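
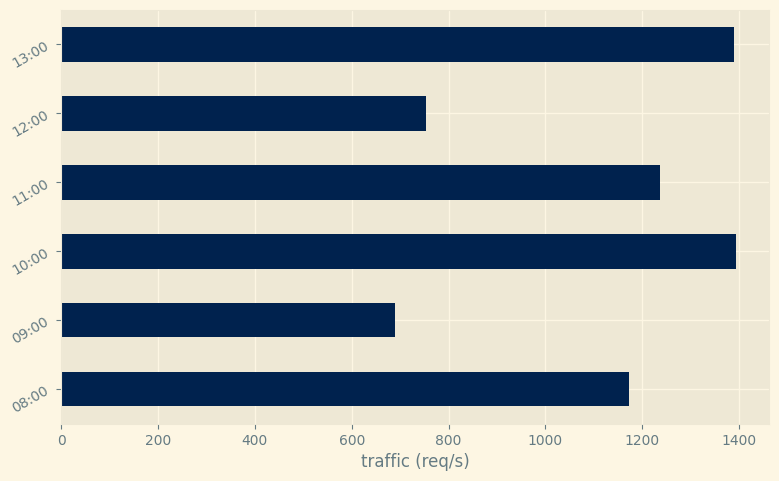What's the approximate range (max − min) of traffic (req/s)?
Max 10:00 ≈ 1400, min 09:00 ≈ 600; range ≈ 800.

≈ 800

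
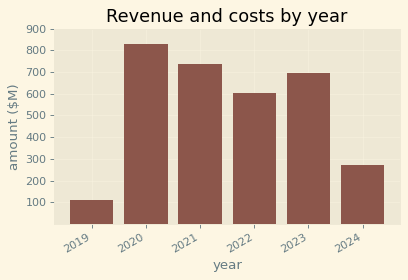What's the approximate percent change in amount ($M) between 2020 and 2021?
≈ -12.5%

2020 ≈ 800, 2021 ≈ 700; (700 − 800) / 800 ≈ -12.5%.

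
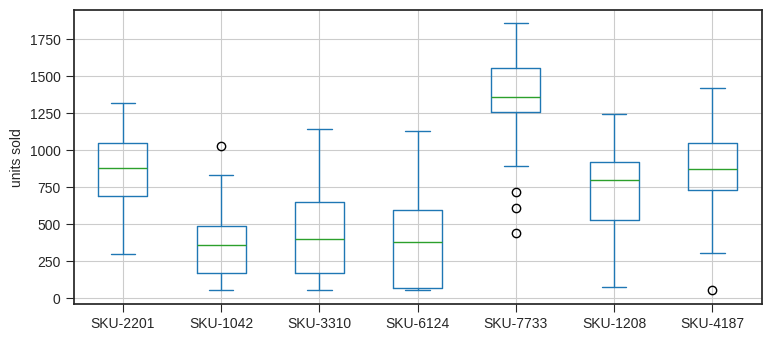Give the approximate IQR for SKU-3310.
Q3 ≈ 600, Q1 ≈ 200; IQR ≈ 400.

≈ 400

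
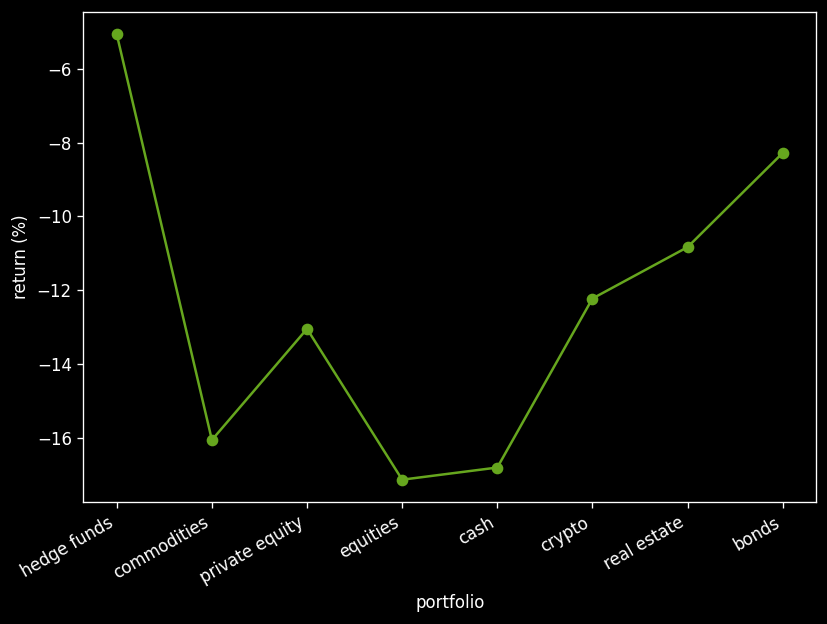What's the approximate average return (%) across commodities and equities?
(-16 + -18) / 2 ≈ -17.

≈ -17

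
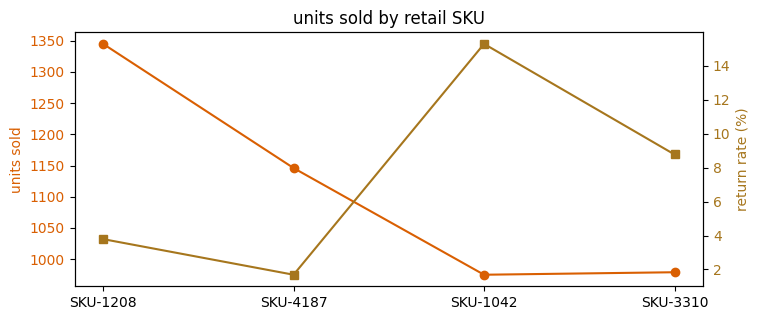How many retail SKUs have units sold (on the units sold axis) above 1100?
Above 1100: SKU-1208, SKU-4187.

2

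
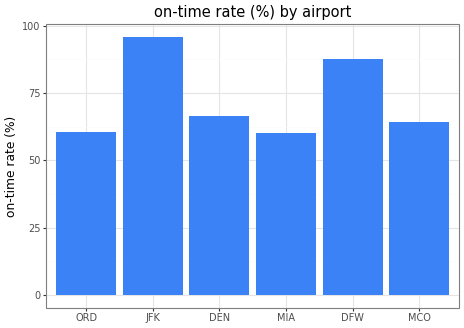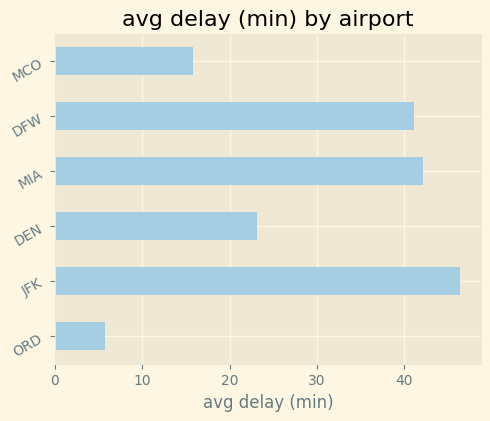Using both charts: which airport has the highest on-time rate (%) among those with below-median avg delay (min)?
DEN

Chart 2 median avg delay (min) ≈ 30; below-median airports: ORD, DEN, MCO. Among those, DEN has the highest on-time rate (%) (≈ 70).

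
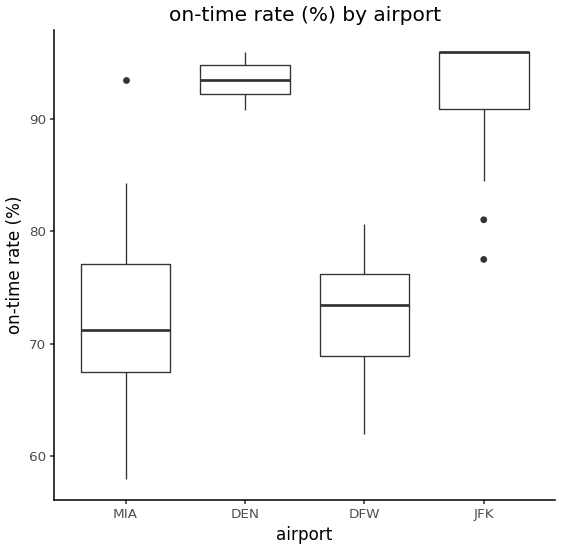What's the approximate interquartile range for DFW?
Q3 ≈ 76, Q1 ≈ 68; IQR ≈ 8.

≈ 8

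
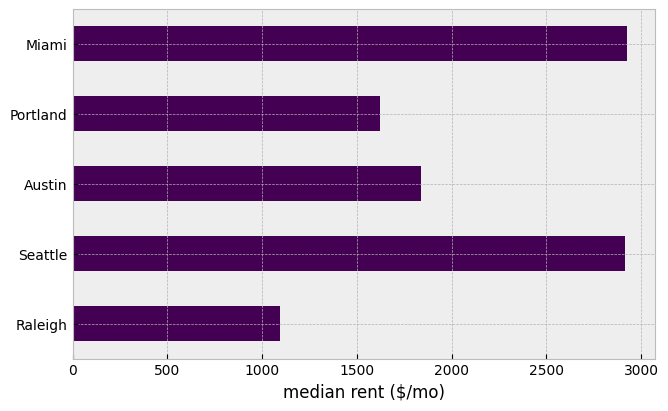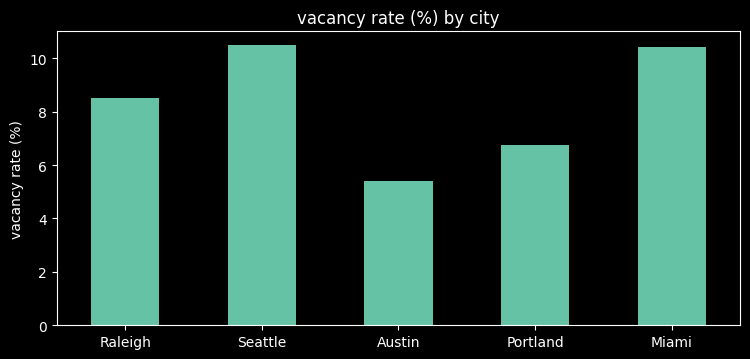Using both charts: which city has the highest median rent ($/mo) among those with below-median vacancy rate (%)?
Chart 2 median vacancy rate (%) ≈ 9; below-median cities: Austin, Portland. Among those, Austin has the highest median rent ($/mo) (≈ 2000).

Austin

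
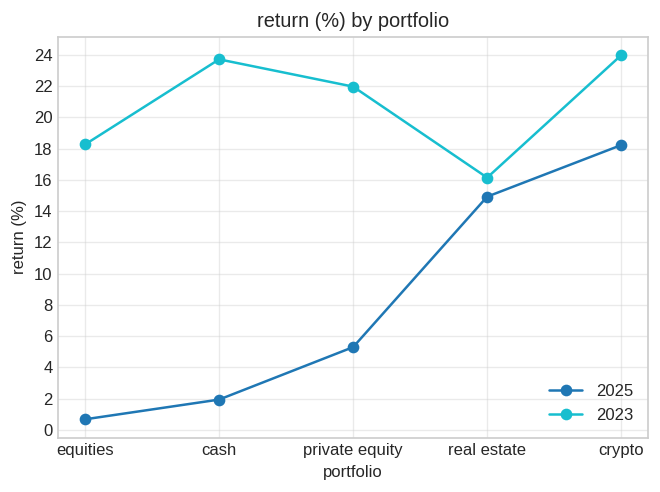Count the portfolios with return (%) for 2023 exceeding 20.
Above 20: cash, private equity, crypto.

3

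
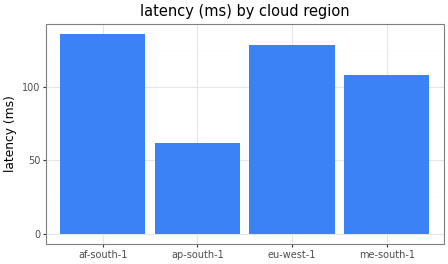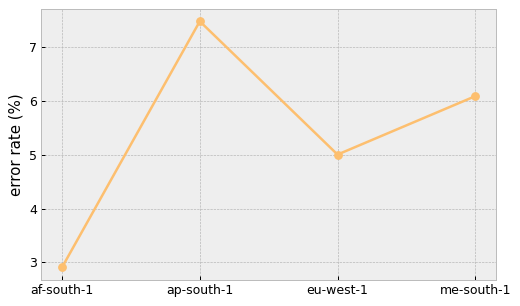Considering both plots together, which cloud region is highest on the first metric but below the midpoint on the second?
af-south-1

Chart 2 median error rate (%) ≈ 6; below-median cloud regions: af-south-1, eu-west-1. Among those, af-south-1 has the highest latency (ms) (≈ 140).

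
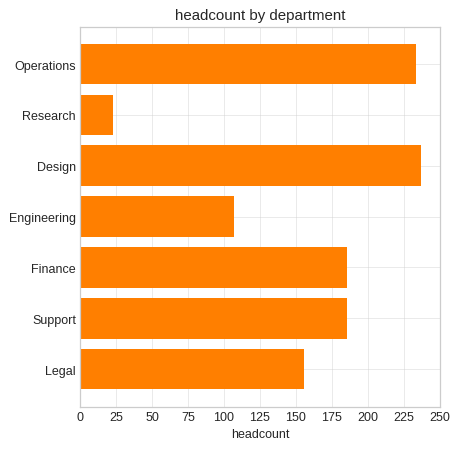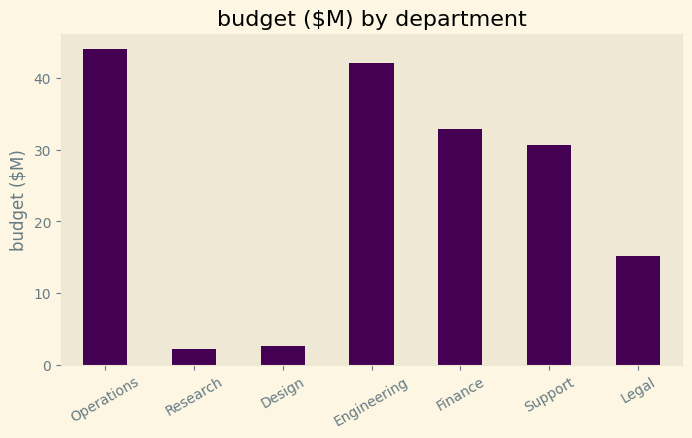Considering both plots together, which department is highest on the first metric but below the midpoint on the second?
Chart 2 median budget ($M) ≈ 30; below-median departments: Research, Design, Legal. Among those, Design has the highest headcount (≈ 225).

Design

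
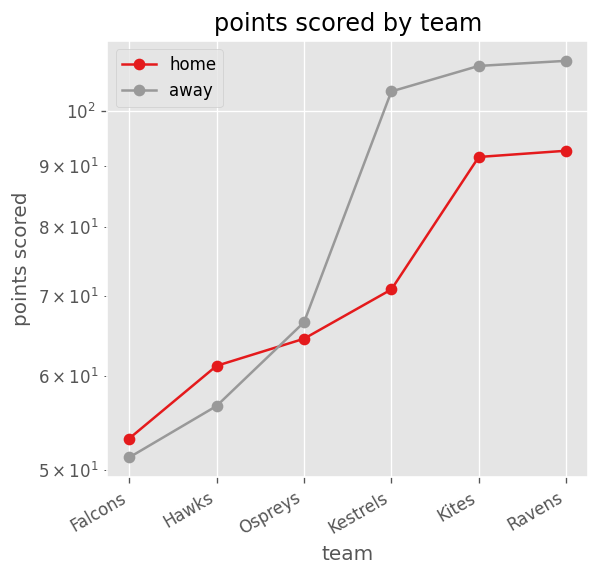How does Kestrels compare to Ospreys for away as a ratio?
≈ 1.62×

Kestrels ≈ 105, Ospreys ≈ 65; 105/65 ≈ 1.62.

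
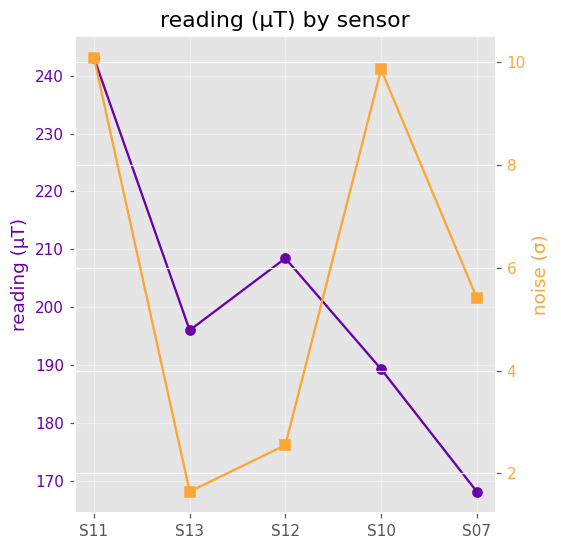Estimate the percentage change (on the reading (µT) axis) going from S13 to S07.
≈ -15%

S13 ≈ 200, S07 ≈ 170; (170 − 200) / 200 ≈ -15%.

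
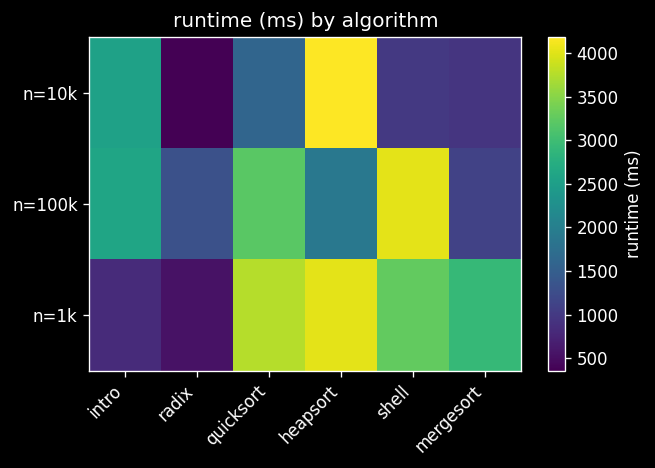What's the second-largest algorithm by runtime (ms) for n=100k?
Top 3 for n=100k: shell ≈ 4000, quicksort ≈ 3000, intro ≈ 2500.

quicksort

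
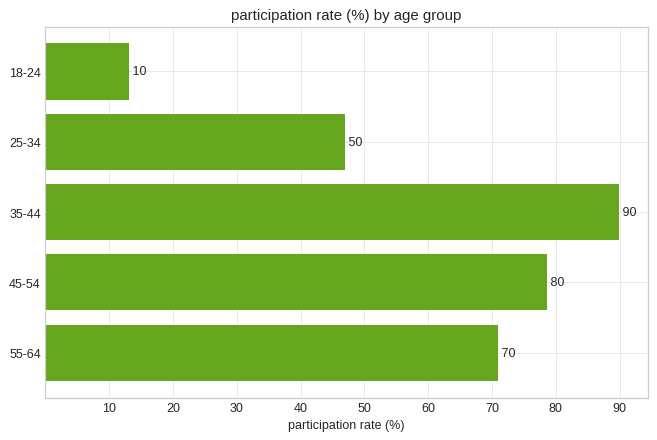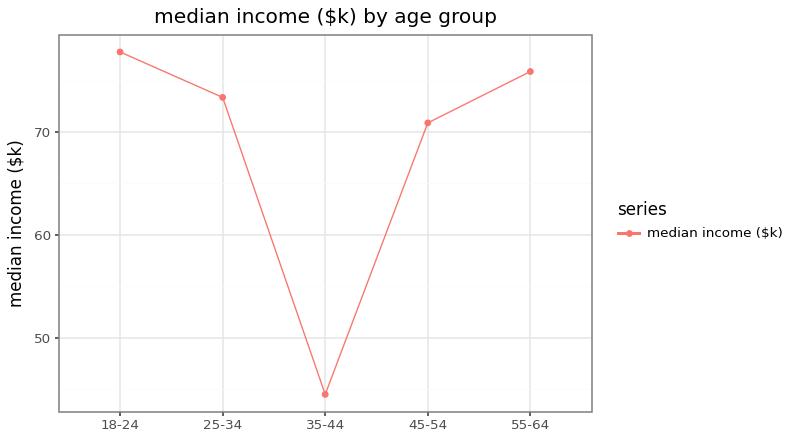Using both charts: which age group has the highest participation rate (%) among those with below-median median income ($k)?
35-44

Chart 2 median median income ($k) ≈ 70; below-median age groups: 35-44, 45-54. Among those, 35-44 has the highest participation rate (%) (≈ 90).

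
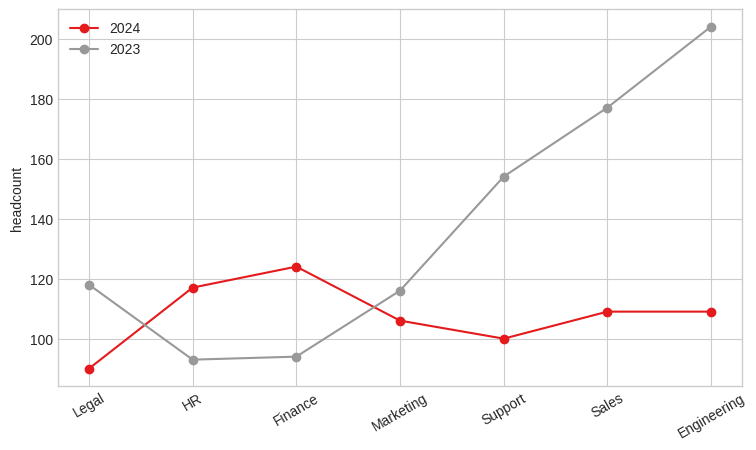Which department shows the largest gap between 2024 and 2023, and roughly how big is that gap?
Engineering: 2024 ≈ 110, 2023 ≈ 200 → gap ≈ 90. Next-largest (Sales) is only ≈ 70.

Engineering, ≈ 90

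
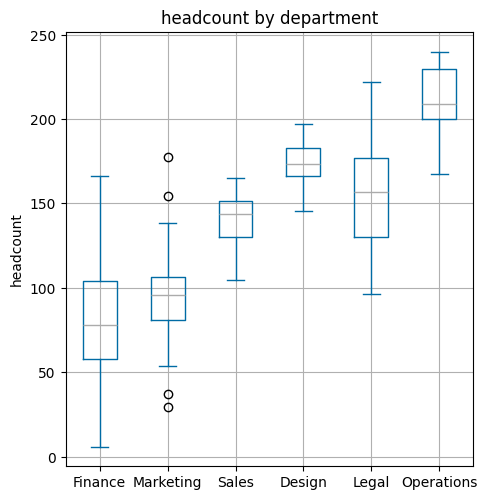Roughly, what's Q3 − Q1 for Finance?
Q3 ≈ 100, Q1 ≈ 60; IQR ≈ 40.

≈ 40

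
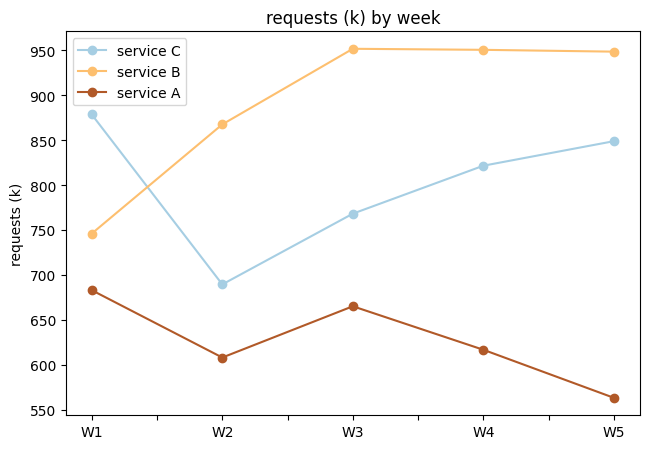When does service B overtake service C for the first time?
W1: service B ≈ 750 vs service C ≈ 900 (not yet); W2: service B ≈ 850 vs service C ≈ 700 (first crossover).

W2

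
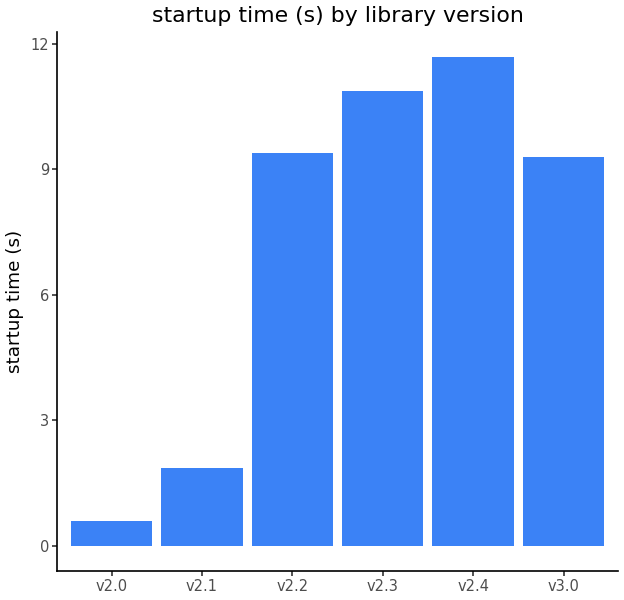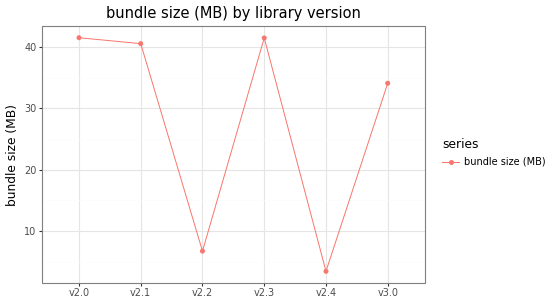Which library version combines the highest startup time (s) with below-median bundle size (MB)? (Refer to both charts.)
Chart 2 median bundle size (MB) ≈ 35; below-median library versions: v2.2, v2.4, v3.0. Among those, v2.4 has the highest startup time (s) (≈ 12).

v2.4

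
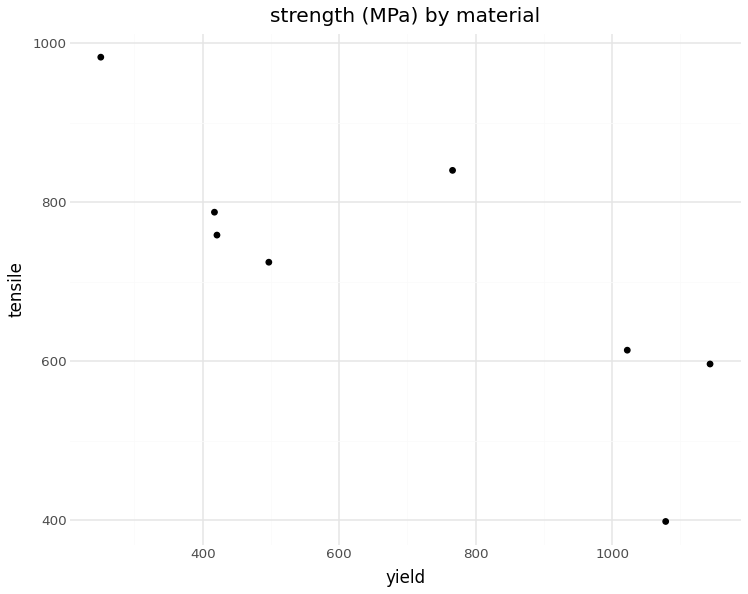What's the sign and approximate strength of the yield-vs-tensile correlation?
Points are negatively correlated; strong (|r| ≈ 0.8).

negative, strong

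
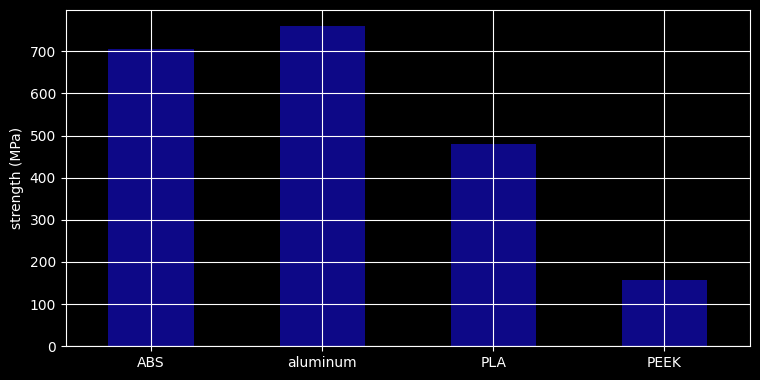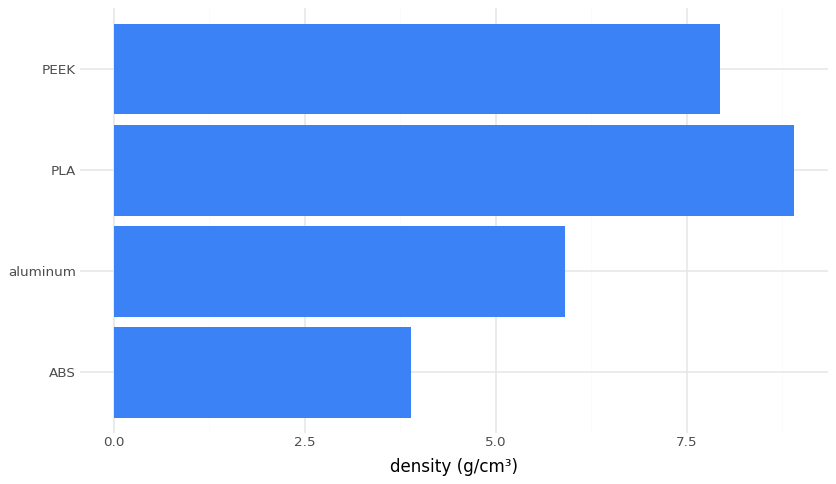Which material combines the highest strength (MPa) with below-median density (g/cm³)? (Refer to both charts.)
aluminum

Chart 2 median density (g/cm³) ≈ 7; below-median materials: ABS, aluminum. Among those, aluminum has the highest strength (MPa) (≈ 800).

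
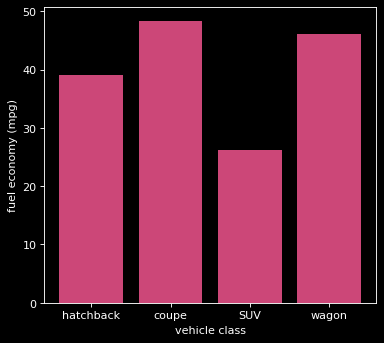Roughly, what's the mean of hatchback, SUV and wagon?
(40 + 25 + 45) / 3 ≈ 37.

≈ 37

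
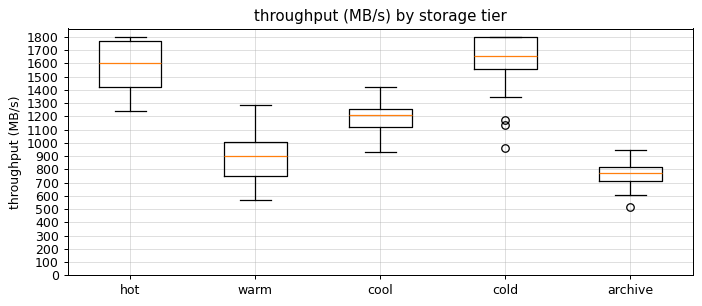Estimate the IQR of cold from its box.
Q3 ≈ 1800, Q1 ≈ 1600; IQR ≈ 200.

≈ 200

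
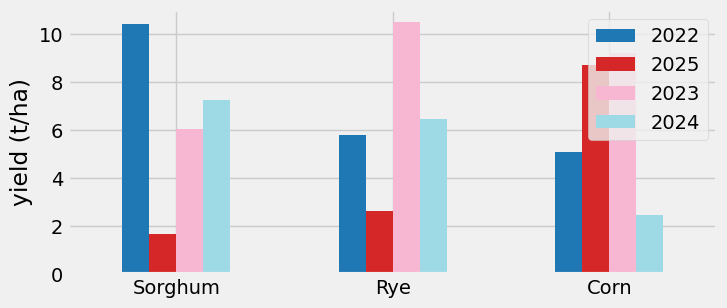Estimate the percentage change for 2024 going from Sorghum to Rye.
≈ -14.3%

Sorghum ≈ 7, Rye ≈ 6; (6 − 7) / 7 ≈ -14.3%.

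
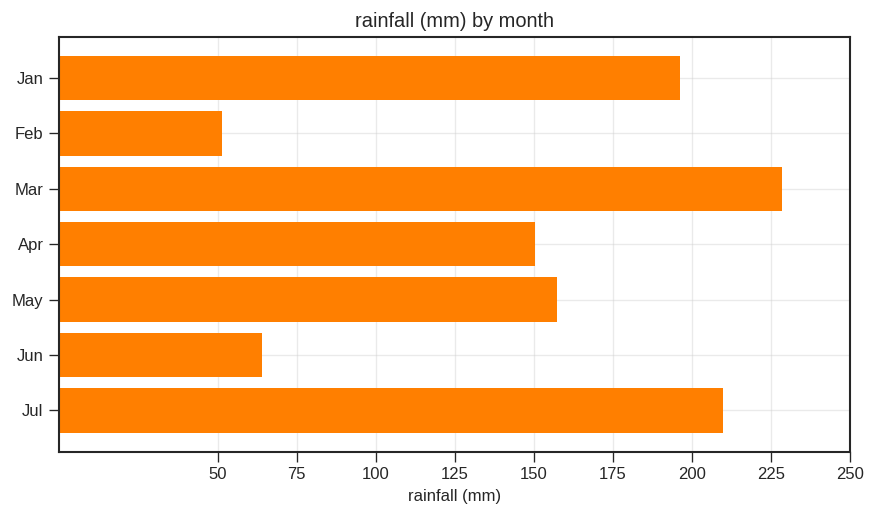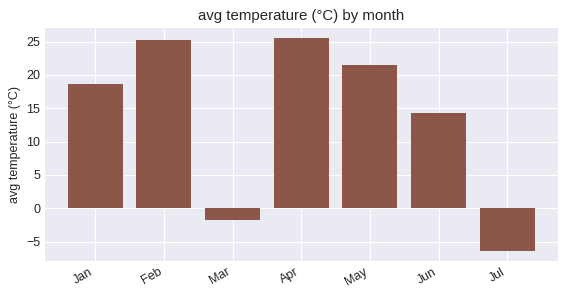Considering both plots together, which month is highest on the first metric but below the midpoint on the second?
Chart 2 median avg temperature (°C) ≈ 20; below-median months: Mar, Jun, Jul. Among those, Mar has the highest rainfall (mm) (≈ 225).

Mar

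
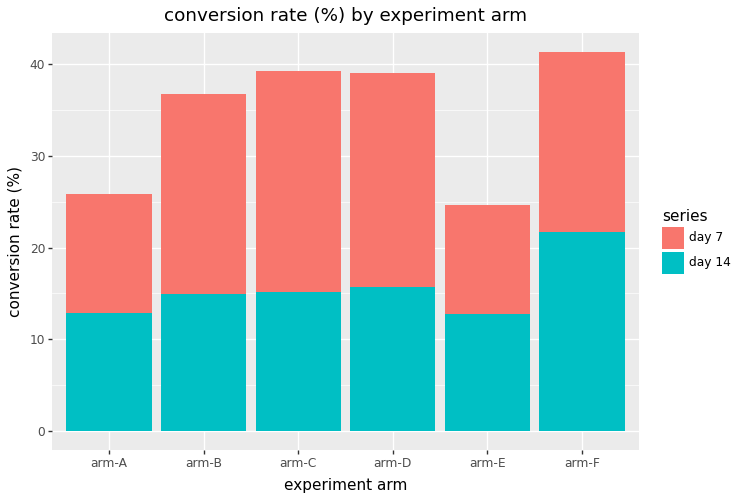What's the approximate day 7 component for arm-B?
day 7 top ≈ 35, bottom ≈ 15; segment ≈ 20.

≈ 20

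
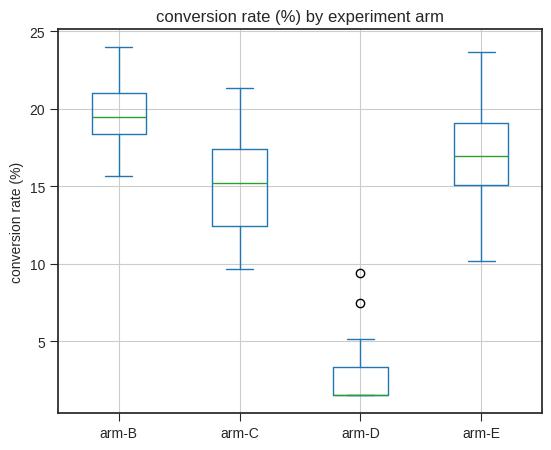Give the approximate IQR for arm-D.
Q3 ≈ 4, Q1 ≈ 2; IQR ≈ 2.

≈ 2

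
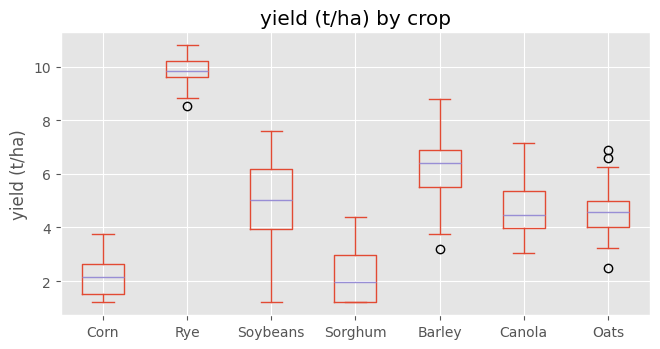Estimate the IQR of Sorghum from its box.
≈ 2

Q3 ≈ 3, Q1 ≈ 1; IQR ≈ 2.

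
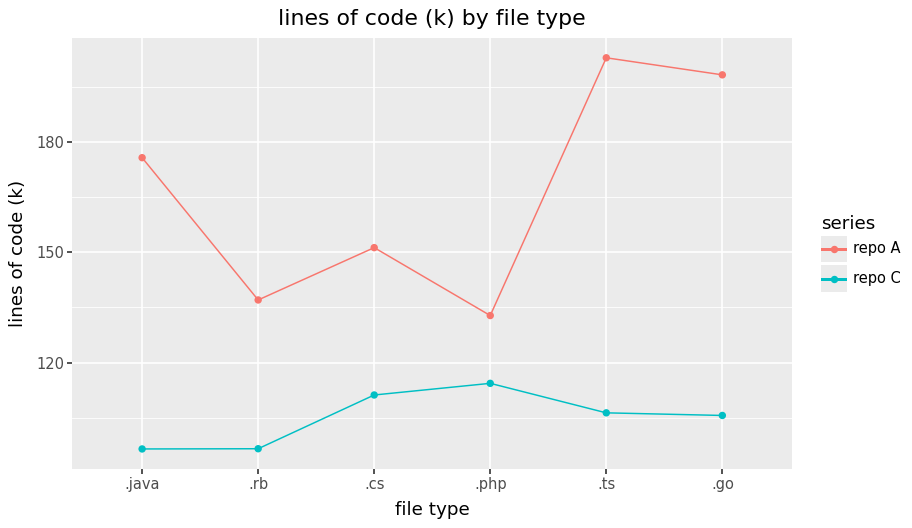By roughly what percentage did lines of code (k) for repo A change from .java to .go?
≈ +11.1%

.java ≈ 180, .go ≈ 200; (200 − 180) / 180 ≈ +11.1%.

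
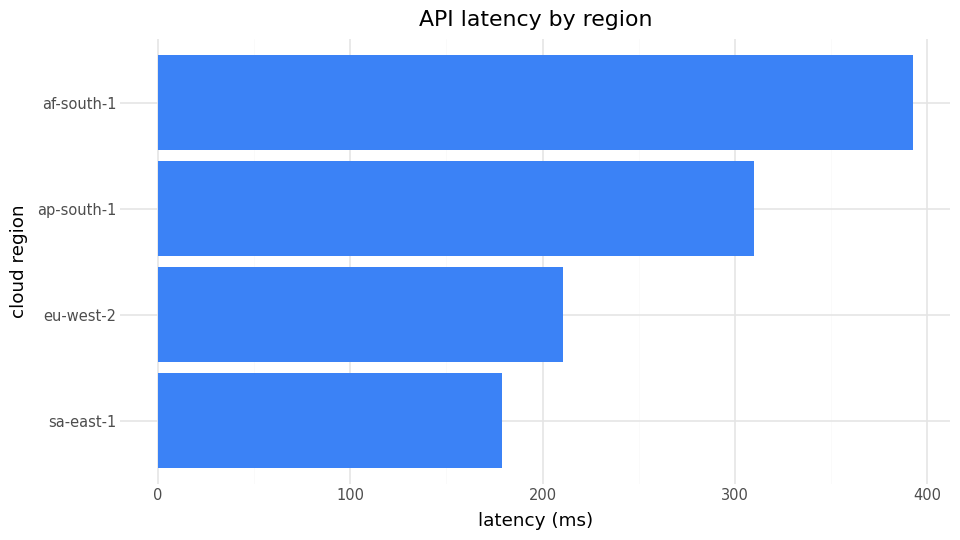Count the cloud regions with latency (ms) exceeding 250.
2

Above 250: ap-south-1, af-south-1.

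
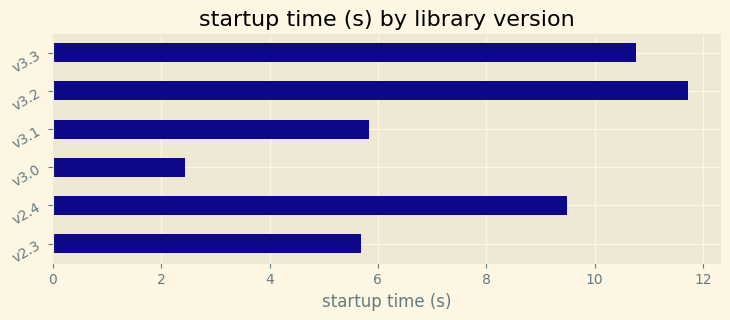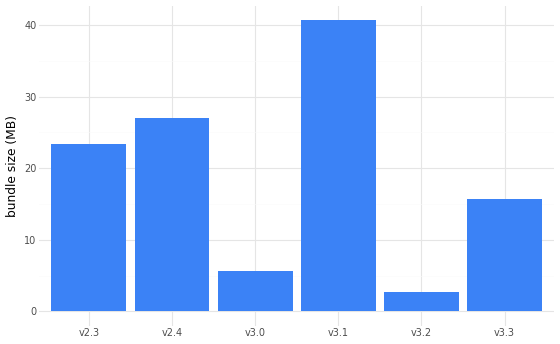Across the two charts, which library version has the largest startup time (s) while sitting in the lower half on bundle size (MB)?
v3.2

Chart 2 median bundle size (MB) ≈ 20; below-median library versions: v3.0, v3.2, v3.3. Among those, v3.2 has the highest startup time (s) (≈ 12).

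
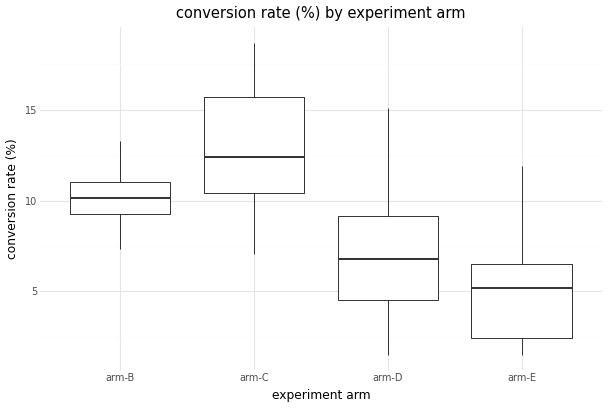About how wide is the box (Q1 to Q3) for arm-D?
Q3 ≈ 9, Q1 ≈ 5; IQR ≈ 4.

≈ 4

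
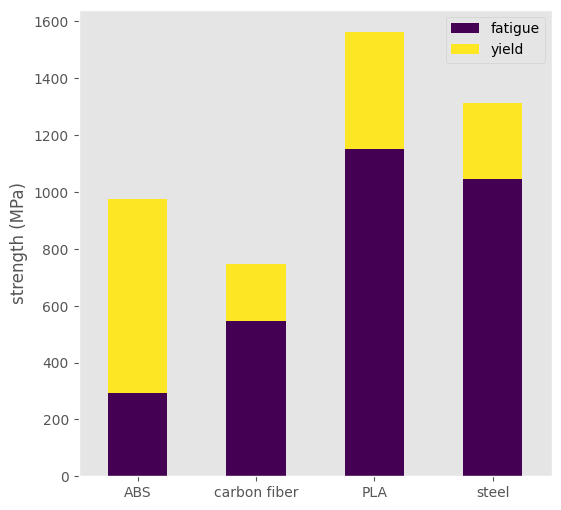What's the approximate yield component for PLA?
≈ 400

yield top ≈ 1600, bottom ≈ 1200; segment ≈ 400.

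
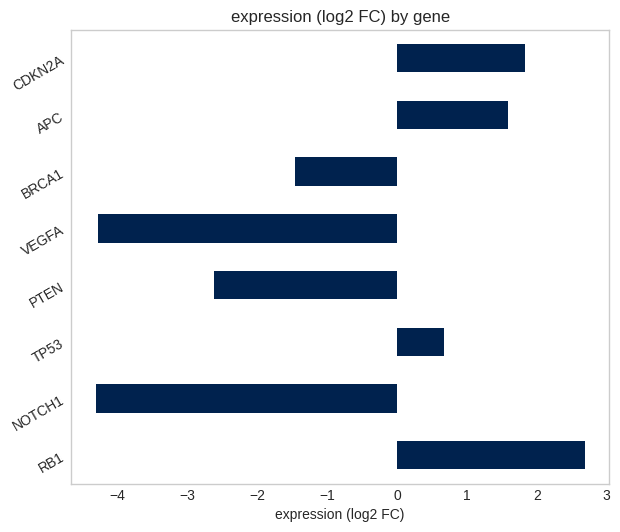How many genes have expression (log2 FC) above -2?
Above -2: RB1, TP53, BRCA1, APC, CDKN2A.

5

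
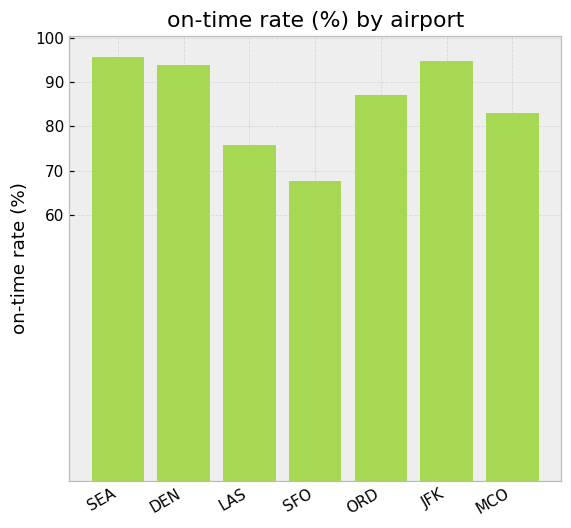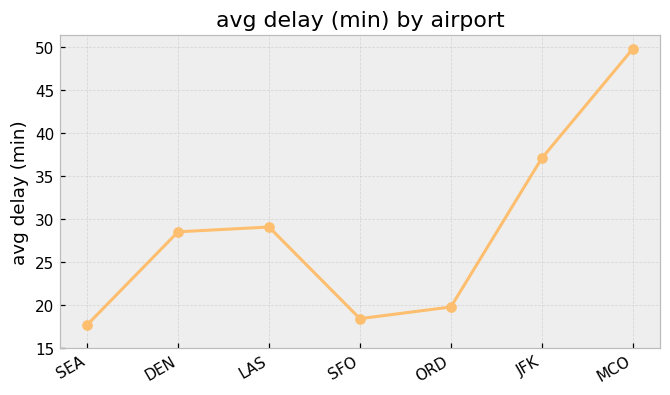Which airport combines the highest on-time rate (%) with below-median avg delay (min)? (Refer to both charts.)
Chart 2 median avg delay (min) ≈ 30; below-median airports: SEA, SFO, ORD. Among those, SEA has the highest on-time rate (%) (≈ 100).

SEA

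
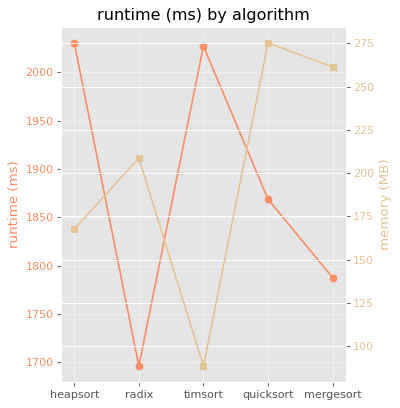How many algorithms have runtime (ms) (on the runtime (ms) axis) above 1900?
Above 1900: heapsort, timsort.

2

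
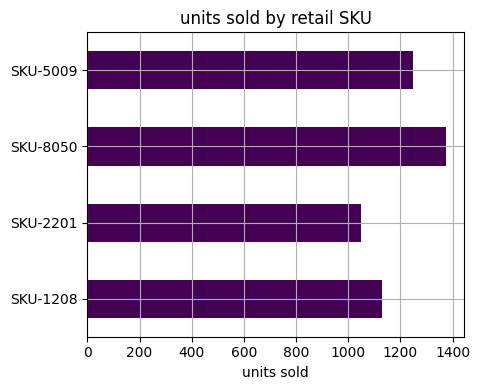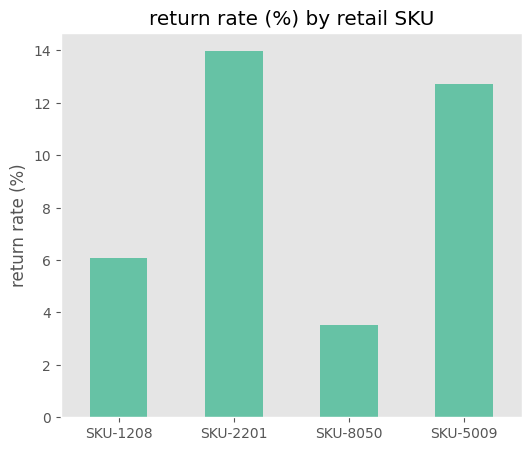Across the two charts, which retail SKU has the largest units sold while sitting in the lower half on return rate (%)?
Chart 2 median return rate (%) ≈ 10; below-median retail SKUs: SKU-1208, SKU-8050. Among those, SKU-8050 has the highest units sold (≈ 1400).

SKU-8050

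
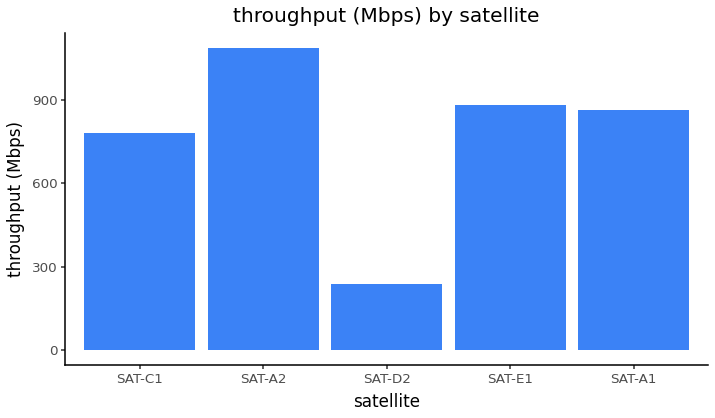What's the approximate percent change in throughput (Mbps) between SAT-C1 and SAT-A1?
SAT-C1 ≈ 800, SAT-A1 ≈ 900; (900 − 800) / 800 ≈ +12.5%.

≈ +12.5%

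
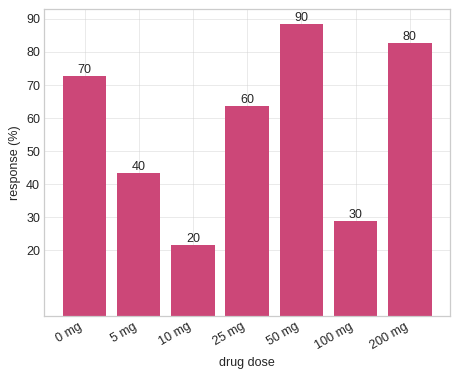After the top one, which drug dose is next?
200 mg

Top 3: 50 mg ≈ 90, 200 mg ≈ 80, 0 mg ≈ 70.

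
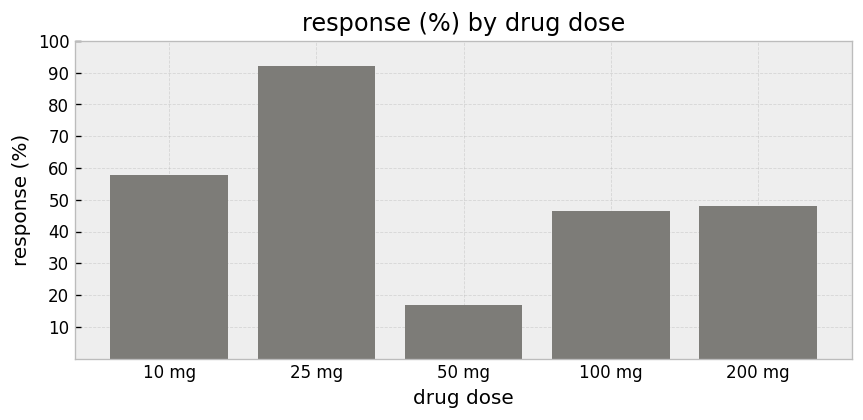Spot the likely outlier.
25 mg

25 mg ≈ 90; the rest sit between ≈ 20 and ≈ 60.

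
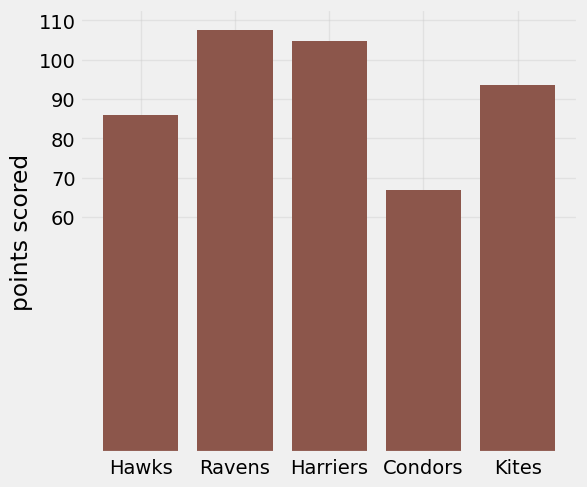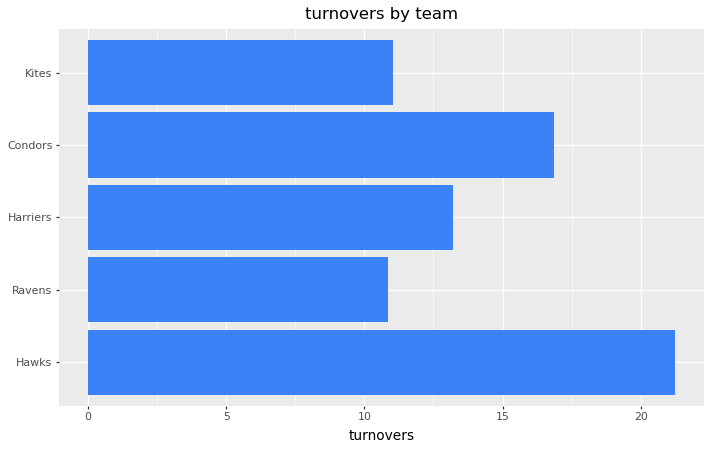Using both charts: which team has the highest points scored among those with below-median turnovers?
Chart 2 median turnovers ≈ 14; below-median teams: Ravens, Kites. Among those, Ravens has the highest points scored (≈ 110).

Ravens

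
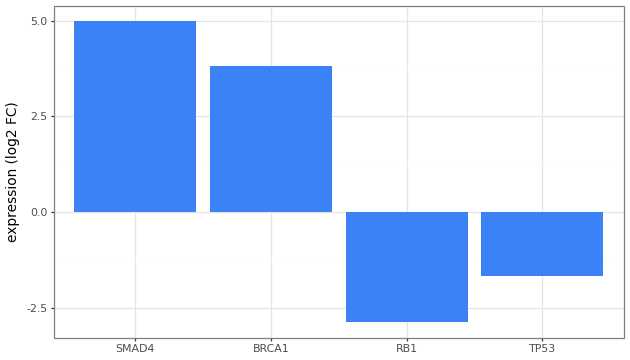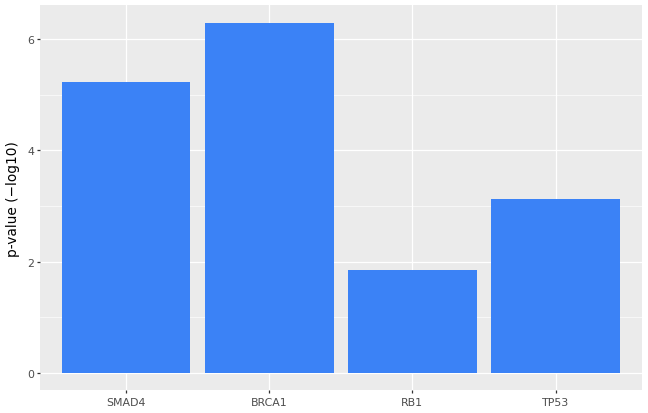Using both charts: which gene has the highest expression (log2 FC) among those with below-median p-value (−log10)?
Chart 2 median p-value (−log10) ≈ 4; below-median genes: RB1, TP53. Among those, TP53 has the highest expression (log2 FC) (≈ -1.5).

TP53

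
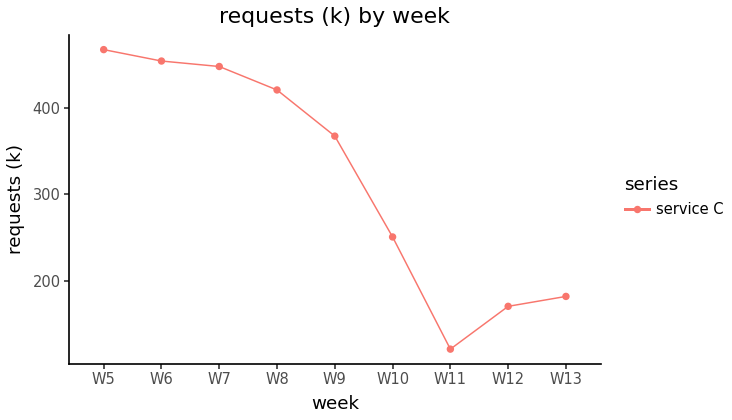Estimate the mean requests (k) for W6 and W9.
(450 + 350) / 2 ≈ 400.

≈ 400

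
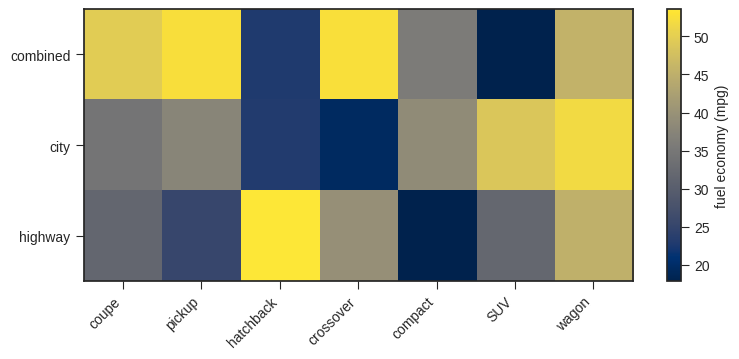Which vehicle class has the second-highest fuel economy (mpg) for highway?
wagon

Top 3 for highway: hatchback ≈ 55, wagon ≈ 45, crossover ≈ 40.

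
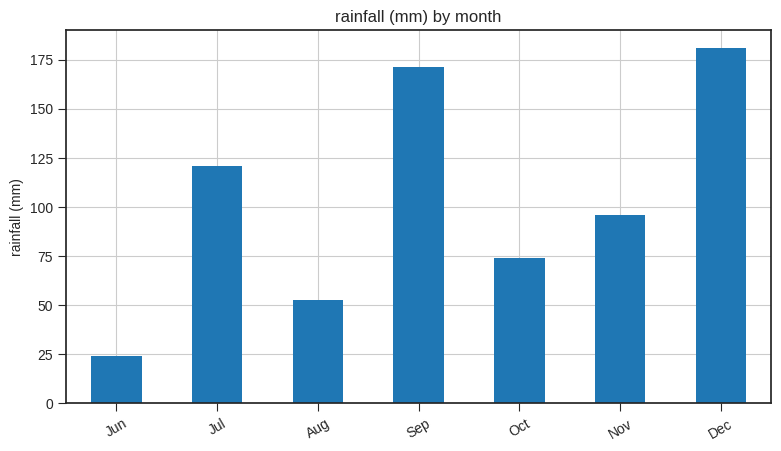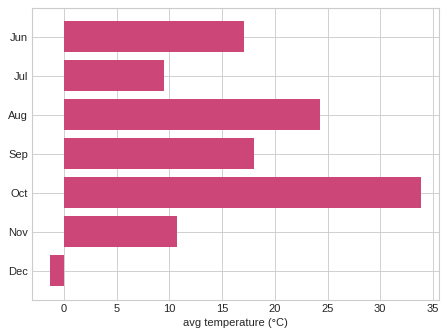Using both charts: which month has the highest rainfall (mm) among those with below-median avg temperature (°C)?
Chart 2 median avg temperature (°C) ≈ 15; below-median months: Jul, Nov, Dec. Among those, Dec has the highest rainfall (mm) (≈ 180).

Dec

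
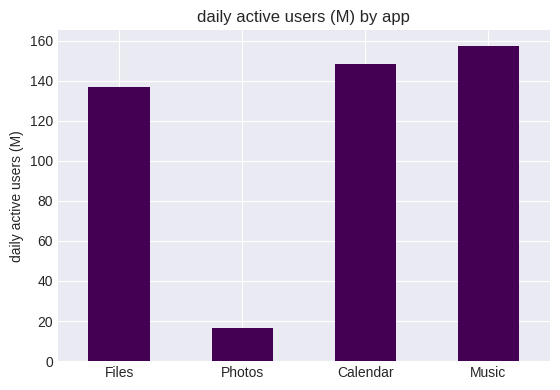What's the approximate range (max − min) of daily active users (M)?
Max Music ≈ 160, min Photos ≈ 20; range ≈ 140.

≈ 140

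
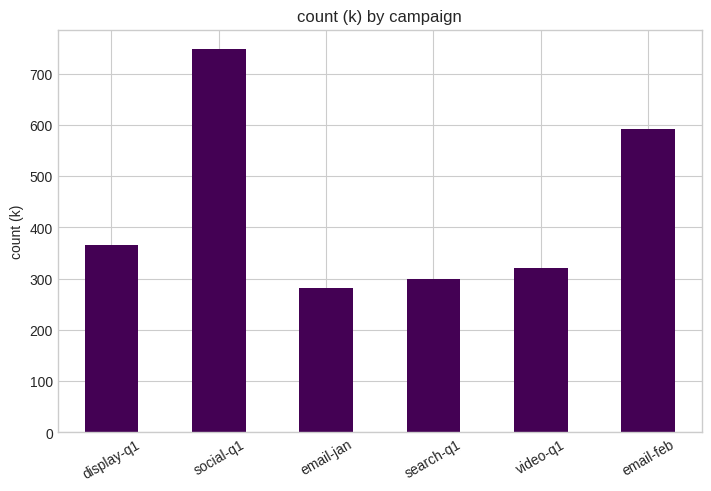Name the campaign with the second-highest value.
email-feb

Top 3: social-q1 ≈ 700, email-feb ≈ 600, display-q1 ≈ 400.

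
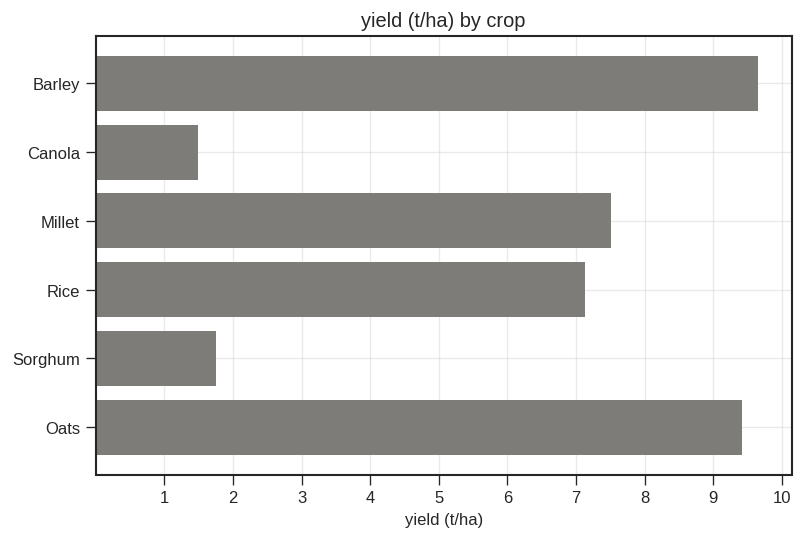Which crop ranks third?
Millet

Top 4: Barley ≈ 10, Oats ≈ 9, Millet ≈ 8, Rice ≈ 7.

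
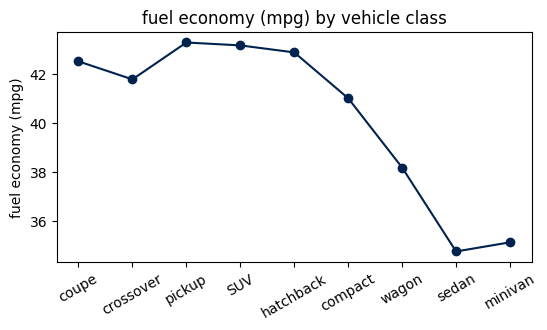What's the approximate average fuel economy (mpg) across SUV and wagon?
(43 + 38) / 2 ≈ 40.

≈ 40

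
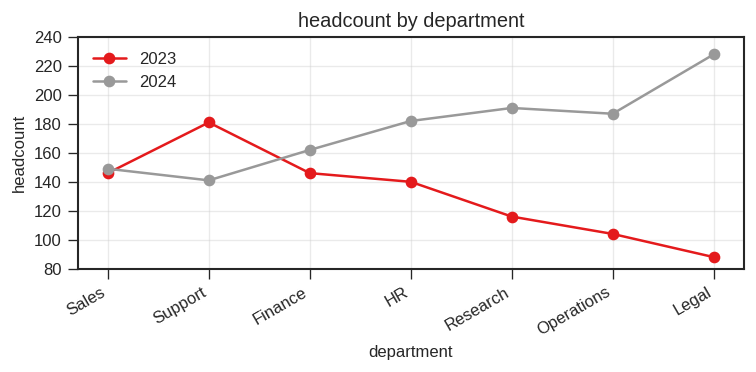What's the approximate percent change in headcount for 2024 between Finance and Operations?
Finance ≈ 160, Operations ≈ 180; (180 − 160) / 160 ≈ +12.5%.

≈ +12.5%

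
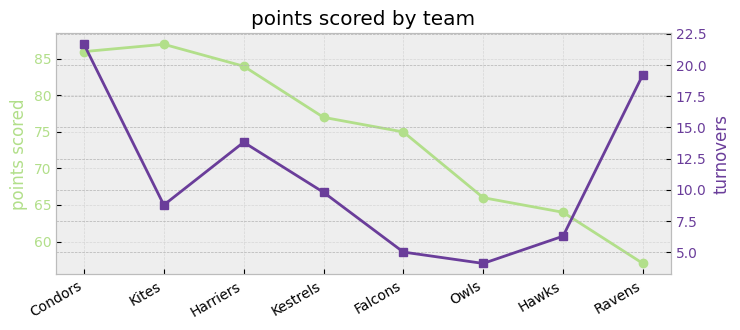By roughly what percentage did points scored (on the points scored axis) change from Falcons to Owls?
≈ -13.3%

Falcons ≈ 75, Owls ≈ 65; (65 − 75) / 75 ≈ -13.3%.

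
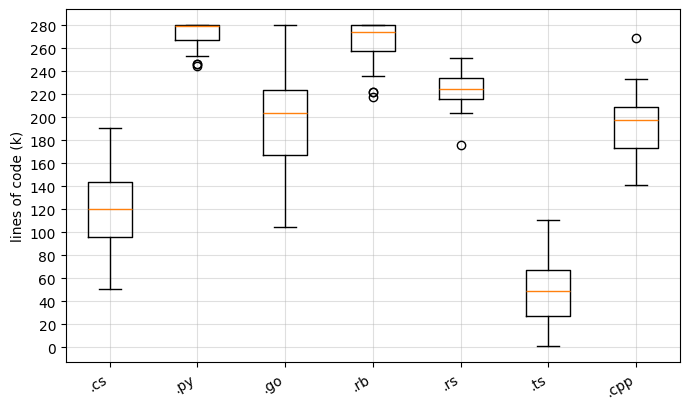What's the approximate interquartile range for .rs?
≈ 20

Q3 ≈ 240, Q1 ≈ 220; IQR ≈ 20.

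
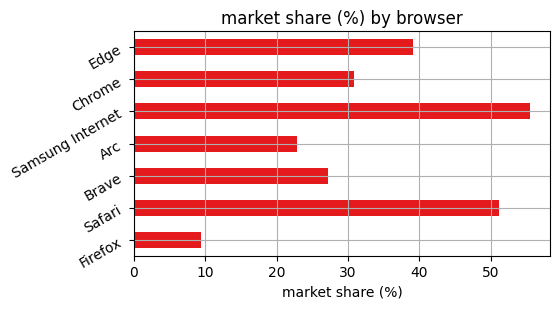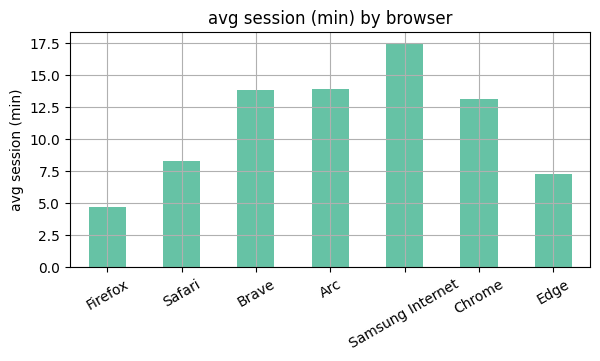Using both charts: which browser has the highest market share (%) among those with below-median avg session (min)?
Safari

Chart 2 median avg session (min) ≈ 14; below-median browsers: Firefox, Safari, Edge. Among those, Safari has the highest market share (%) (≈ 50).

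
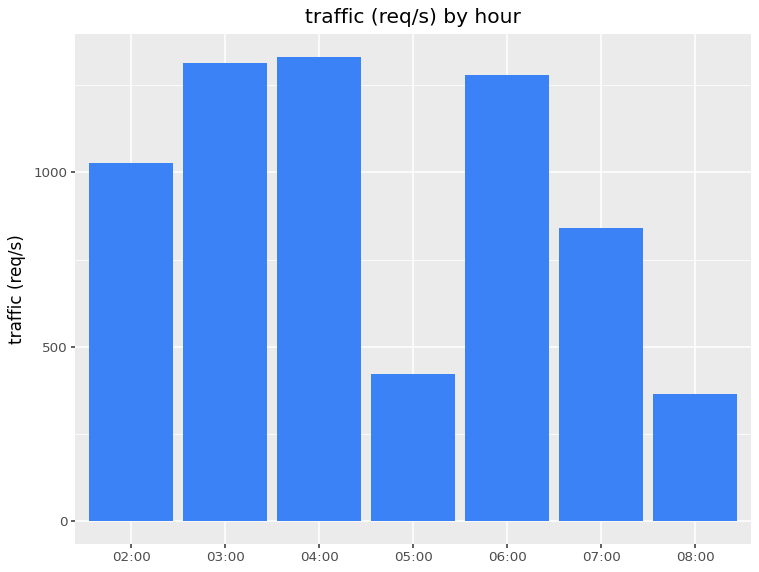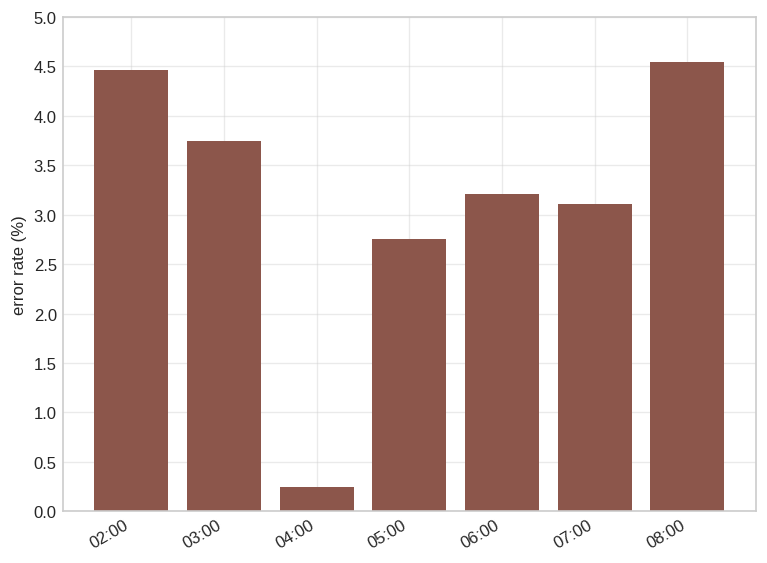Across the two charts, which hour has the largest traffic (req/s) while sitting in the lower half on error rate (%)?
Chart 2 median error rate (%) ≈ 3; below-median hours: 04:00, 05:00, 07:00. Among those, 04:00 has the highest traffic (req/s) (≈ 1400).

04:00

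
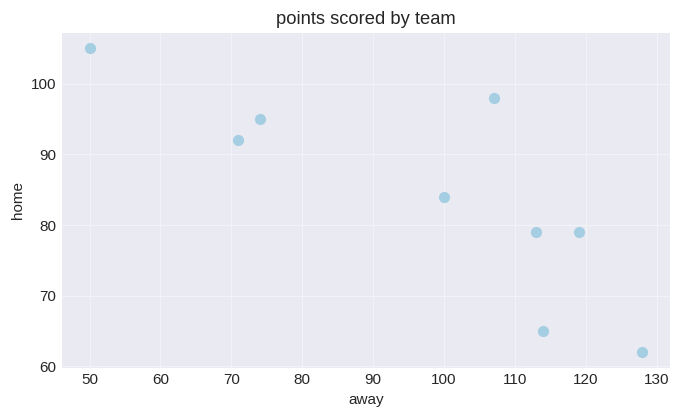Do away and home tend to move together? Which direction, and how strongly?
negative, strong

Points are negatively correlated; strong (|r| ≈ 0.8).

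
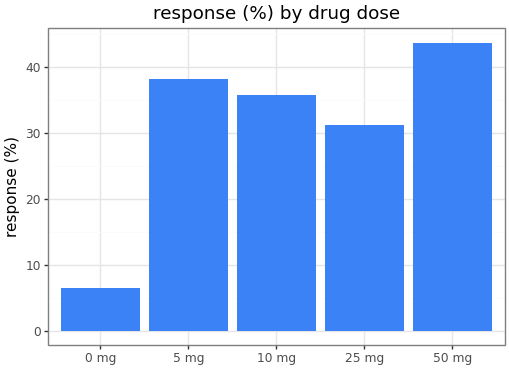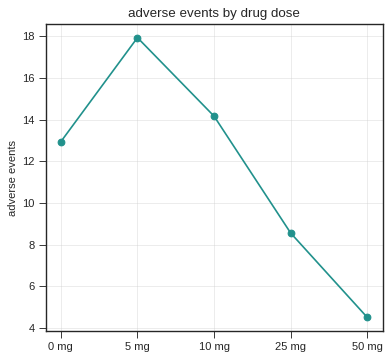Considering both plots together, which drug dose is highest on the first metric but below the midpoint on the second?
Chart 2 median adverse events ≈ 12; below-median drug doses: 25 mg, 50 mg. Among those, 50 mg has the highest response (%) (≈ 45).

50 mg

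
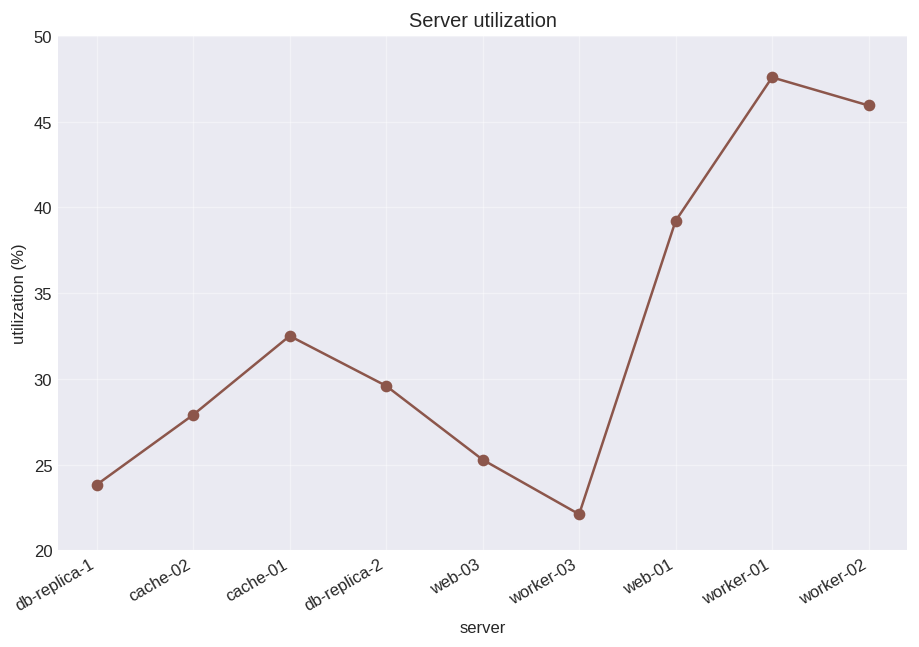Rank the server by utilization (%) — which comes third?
Top 4: worker-01 ≈ 50, worker-02 ≈ 45, web-01 ≈ 40, cache-01 ≈ 35.

web-01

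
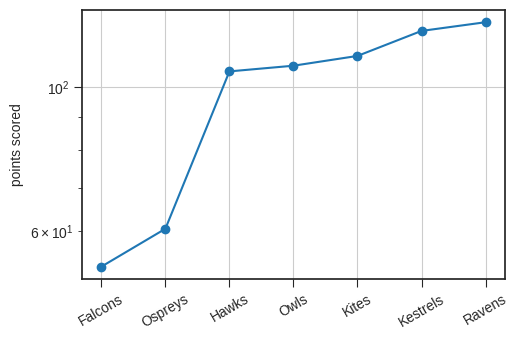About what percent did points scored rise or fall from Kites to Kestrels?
≈ +9.1%

Kites ≈ 110, Kestrels ≈ 120; (120 − 110) / 110 ≈ +9.1%.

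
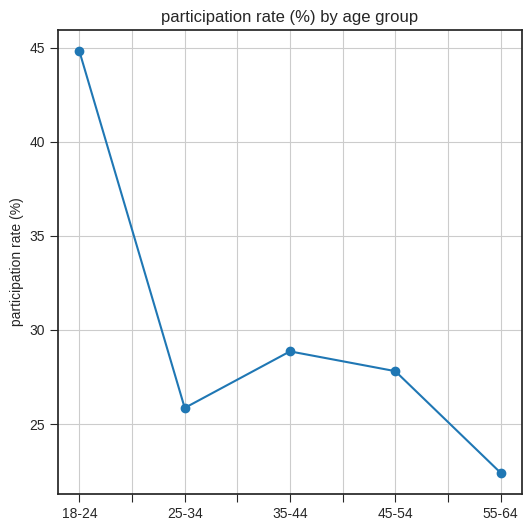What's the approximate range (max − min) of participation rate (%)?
Max 18-24 ≈ 44, min 55-64 ≈ 22; range ≈ 22.

≈ 22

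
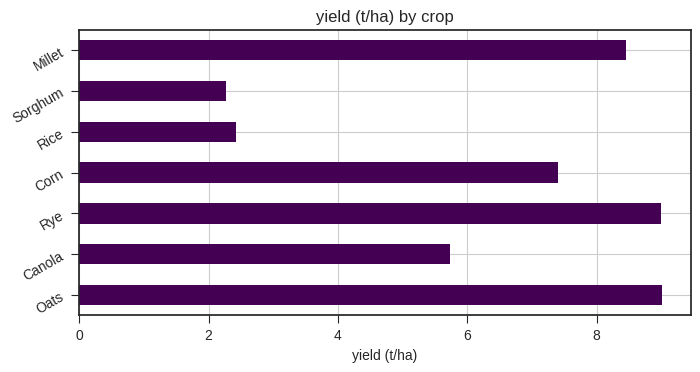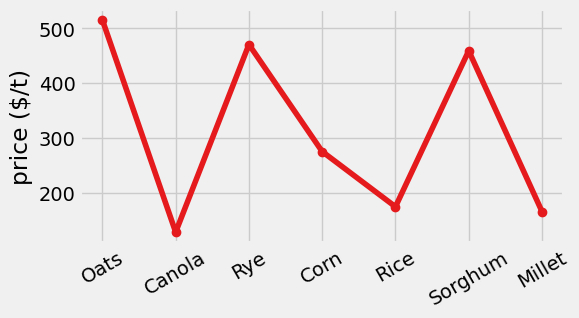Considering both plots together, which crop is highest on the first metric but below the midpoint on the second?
Chart 2 median price ($/t) ≈ 300; below-median crops: Canola, Rice, Millet. Among those, Millet has the highest yield (t/ha) (≈ 8).

Millet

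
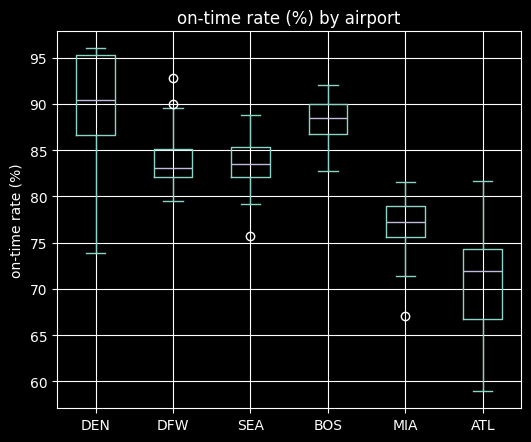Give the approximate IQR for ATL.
≈ 8

Q3 ≈ 74, Q1 ≈ 66; IQR ≈ 8.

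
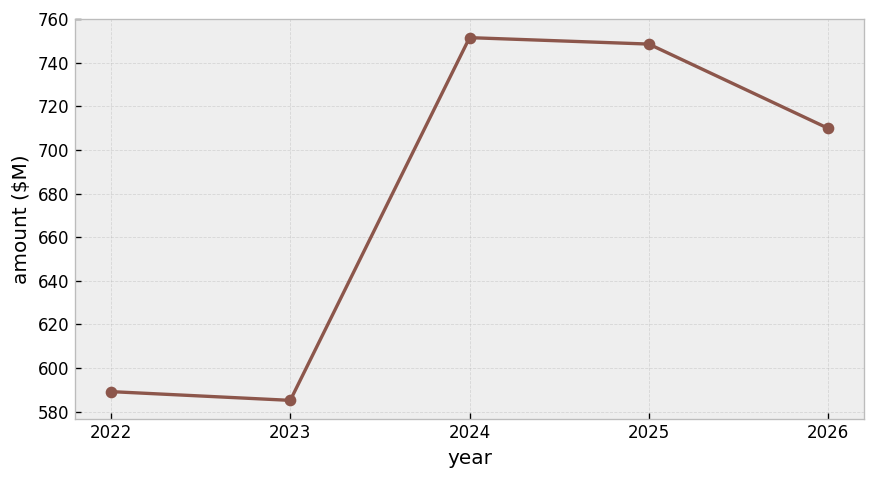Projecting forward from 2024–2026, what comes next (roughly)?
≈ 670

Last three: 760, 740, 700 → slope ≈ -30/step → next ≈ 670.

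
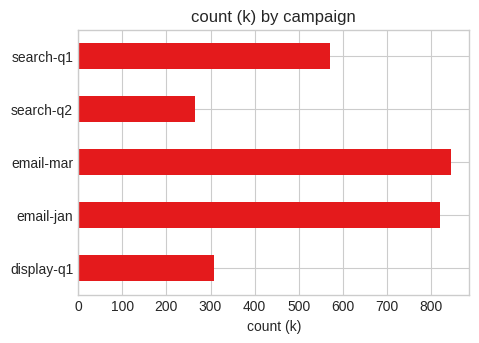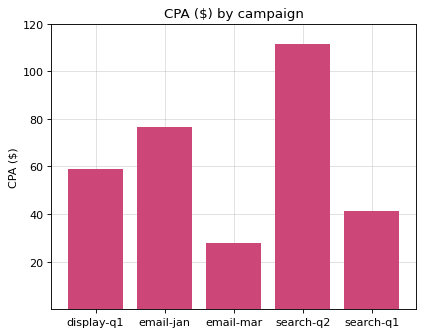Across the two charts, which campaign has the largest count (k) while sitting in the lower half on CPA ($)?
email-mar

Chart 2 median CPA ($) ≈ 60; below-median campaigns: email-mar, search-q1. Among those, email-mar has the highest count (k) (≈ 800).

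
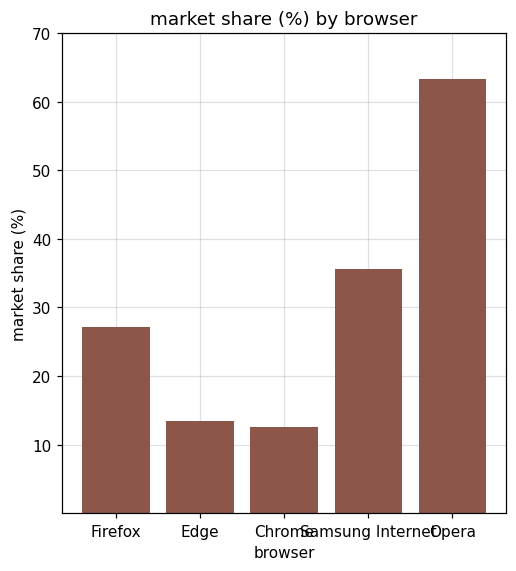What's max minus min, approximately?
≈ 50

Max Opera ≈ 60, min Chrome ≈ 10; range ≈ 50.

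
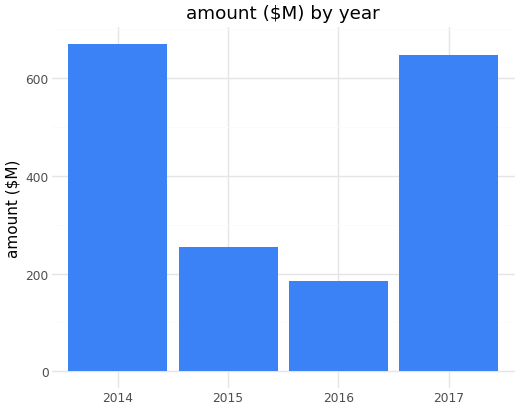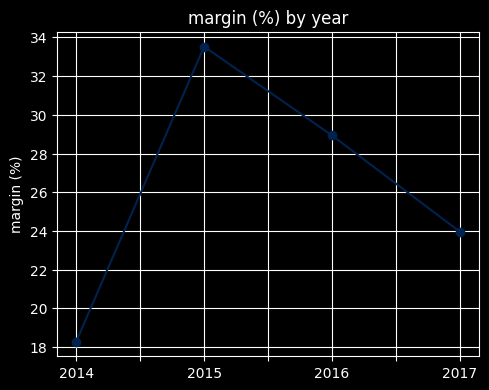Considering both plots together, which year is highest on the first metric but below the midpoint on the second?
Chart 2 median margin (%) ≈ 25; below-median years: 2014, 2017. Among those, 2014 has the highest amount ($M) (≈ 700).

2014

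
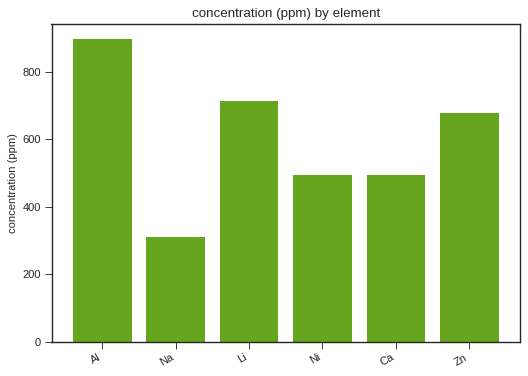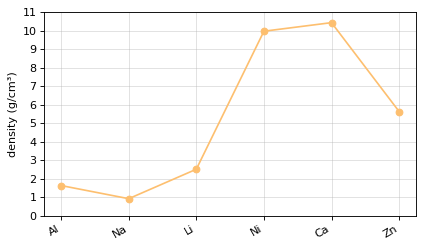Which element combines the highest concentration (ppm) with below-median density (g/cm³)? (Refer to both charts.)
Chart 2 median density (g/cm³) ≈ 4; below-median elements: Al, Na, Li. Among those, Al has the highest concentration (ppm) (≈ 900).

Al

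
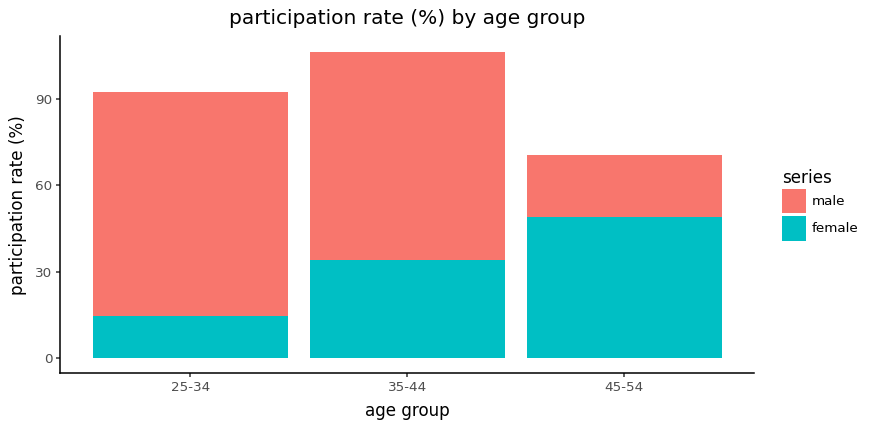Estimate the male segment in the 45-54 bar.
≈ 20

male top ≈ 70, bottom ≈ 50; segment ≈ 20.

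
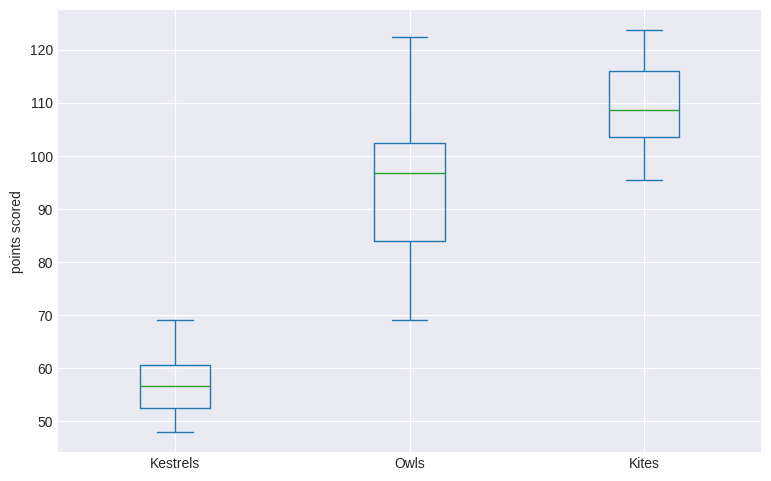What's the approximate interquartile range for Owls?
≈ 15

Q3 ≈ 100, Q1 ≈ 85; IQR ≈ 15.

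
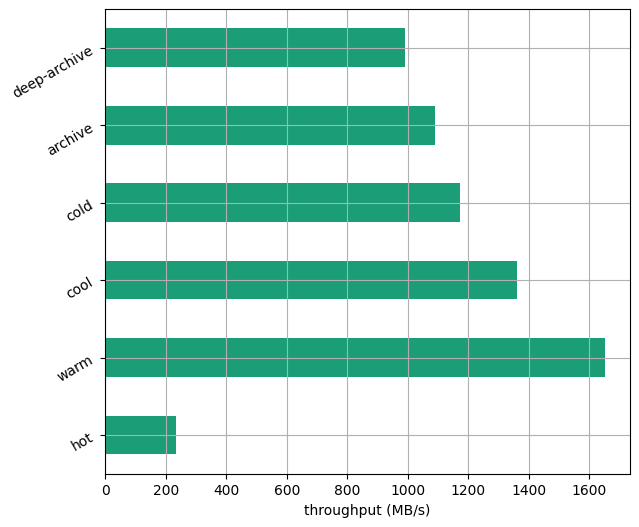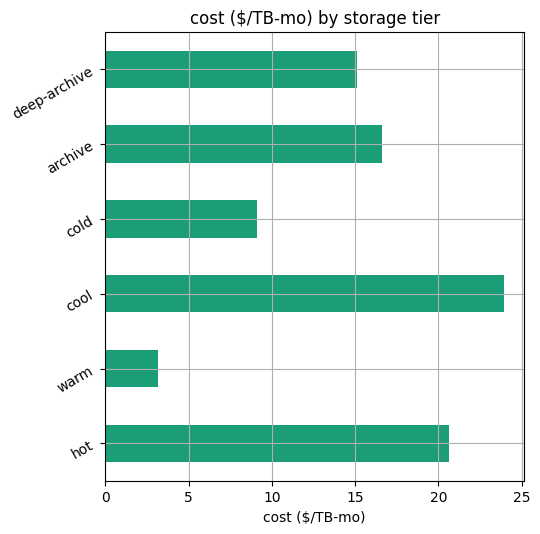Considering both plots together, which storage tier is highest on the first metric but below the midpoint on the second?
Chart 2 median cost ($/TB-mo) ≈ 15; below-median storage tiers: warm, cold, deep-archive. Among those, warm has the highest throughput (MB/s) (≈ 1600).

warm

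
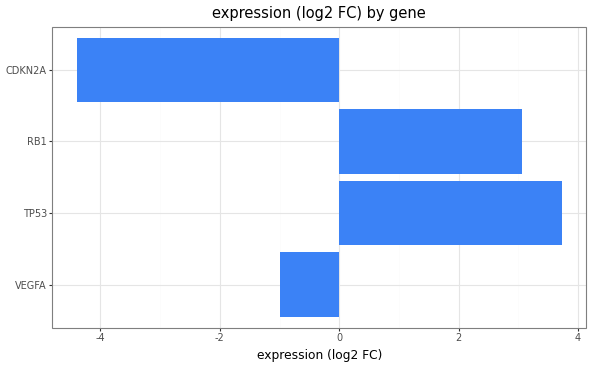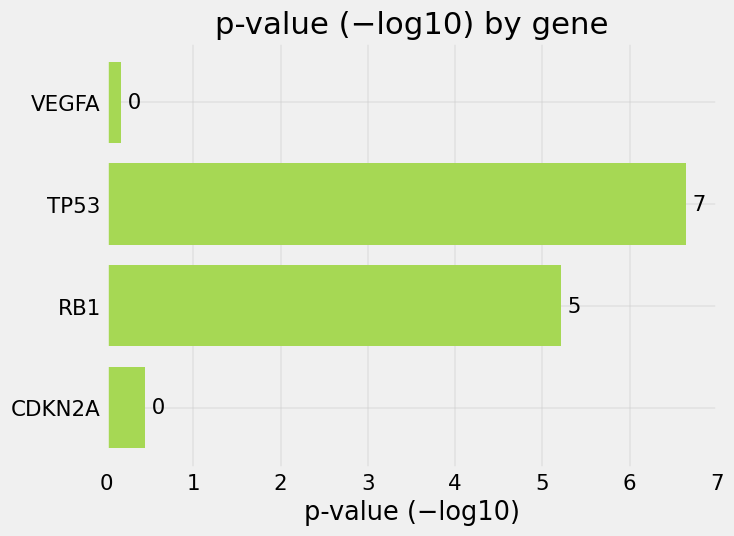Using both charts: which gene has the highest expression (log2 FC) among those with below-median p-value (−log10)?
Chart 2 median p-value (−log10) ≈ 3; below-median genes: VEGFA, CDKN2A. Among those, VEGFA has the highest expression (log2 FC) (≈ -1).

VEGFA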